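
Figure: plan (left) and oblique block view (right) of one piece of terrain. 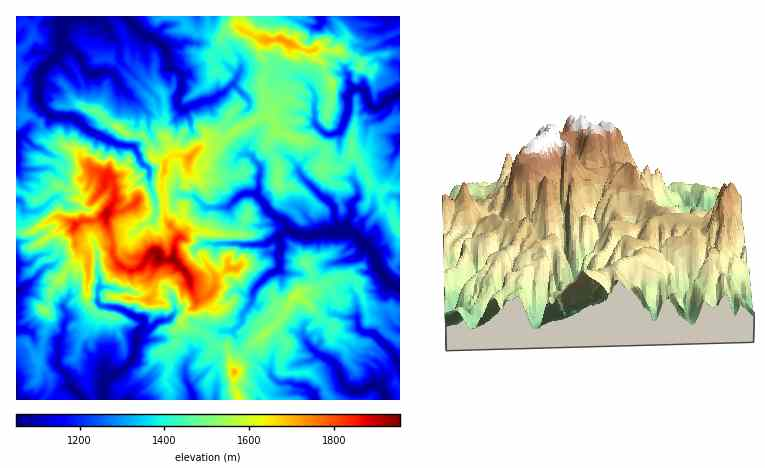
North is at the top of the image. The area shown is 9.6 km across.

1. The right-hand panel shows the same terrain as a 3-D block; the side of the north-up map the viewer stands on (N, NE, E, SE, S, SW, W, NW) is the E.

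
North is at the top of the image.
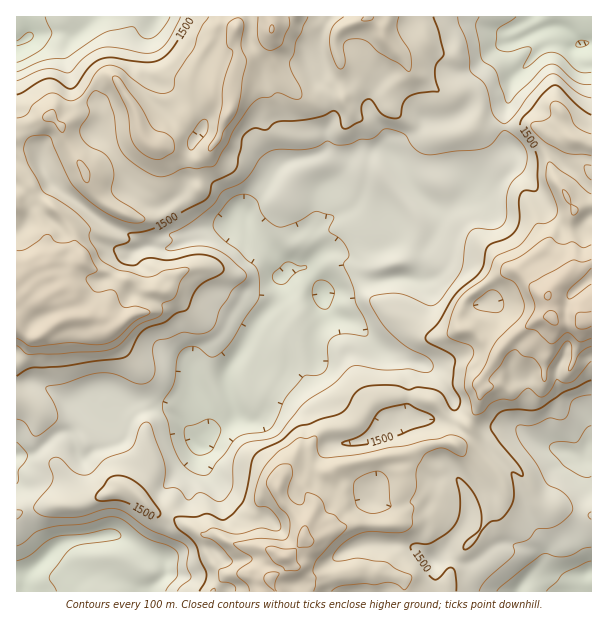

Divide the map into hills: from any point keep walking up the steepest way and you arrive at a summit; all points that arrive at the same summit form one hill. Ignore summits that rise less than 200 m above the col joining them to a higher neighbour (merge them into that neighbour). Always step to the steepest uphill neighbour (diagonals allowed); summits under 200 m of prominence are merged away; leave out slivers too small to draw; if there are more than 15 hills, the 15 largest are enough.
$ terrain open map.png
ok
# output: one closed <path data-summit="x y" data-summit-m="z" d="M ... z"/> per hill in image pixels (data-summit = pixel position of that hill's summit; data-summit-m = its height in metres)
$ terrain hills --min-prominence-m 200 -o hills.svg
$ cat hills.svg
<path data-summit="272 29" data-summit-m="1806" d="M536 16l-441 0-9 10-14 10-9-4-18 0-15 4-13 7-1 412 16-1 22-18 12-4 5 1 15-19 13-20 9 0 18 9 17-1 36 7 11 11 2 15 6 10 12-13 23-12 2-6-7-24 0-19 16-24 12-23 24-27 3-10-3-11 6-6 0-3-12-15-26-19-4-18 2-6 18-21 8-15 15-11 27-5 10-5 17 8 5 4 1 4 2-7 5-5 29-6 7 2 6 6 9 18 23-8 21-2 16 8 9 9 2 9 15-5 21-20 4-9-2-8-8-9-2-12 1-18 7-31 4-6 26-26 15-8 11-10-10-4-13 2z"/><path data-summit="582 323" data-summit-m="1923" d="M591 16l-55 1 9 11 13-2 10 4-11 10-15 8-26 26-5 10-7 36 1 17 3 7 6 6 2 8-4 9-17 17-7 4-12 4-2-9-9-9-16-8-21 2-23 8-9-18-6-6-7-2-26 4-8 7-2 7-2-5-21-11-10 5-27 5-15 11-8 15-18 21-2 6 4 18 25 19 10 11 3 7-6 6 3 11-3 10-24 27-12 23-16 24 0 19 6 23 3 5 15 3 8-5 10-21 16-24 2-27 8-7 18-1 11-15 3-6-1-7 6 8 17 4 7 5 26 27 27 10-2 45-6 9 47 5 12 11 12 6 12-2 13-8 20 0 21 14 27 9 10 6 8 0 4-4 4-6z"/><path data-summit="285 557" data-summit-m="1856" d="M329 310l-4 11-11 15-18 1-8 7-2 27-16 24-10 21-8 5-16-5-12 10-14 6-11 12-3 23-8 13-1 9-15 14-12 37-2 14 8 9 0 10-21 18 292 1-3-32 34-38 17 12 10 12 20 0 13 6 12 14 0 10 15 16 35 0-2-16 2-4-6-18-8-17 0-12 7-25 9-18 0-33-2-1-6 9-8 0-10-6-27-9-21-14-20 0-13 8-12 2-12-6-12-11-47-5 6-9 2-45-27-10-26-27-7-5-17-4z"/>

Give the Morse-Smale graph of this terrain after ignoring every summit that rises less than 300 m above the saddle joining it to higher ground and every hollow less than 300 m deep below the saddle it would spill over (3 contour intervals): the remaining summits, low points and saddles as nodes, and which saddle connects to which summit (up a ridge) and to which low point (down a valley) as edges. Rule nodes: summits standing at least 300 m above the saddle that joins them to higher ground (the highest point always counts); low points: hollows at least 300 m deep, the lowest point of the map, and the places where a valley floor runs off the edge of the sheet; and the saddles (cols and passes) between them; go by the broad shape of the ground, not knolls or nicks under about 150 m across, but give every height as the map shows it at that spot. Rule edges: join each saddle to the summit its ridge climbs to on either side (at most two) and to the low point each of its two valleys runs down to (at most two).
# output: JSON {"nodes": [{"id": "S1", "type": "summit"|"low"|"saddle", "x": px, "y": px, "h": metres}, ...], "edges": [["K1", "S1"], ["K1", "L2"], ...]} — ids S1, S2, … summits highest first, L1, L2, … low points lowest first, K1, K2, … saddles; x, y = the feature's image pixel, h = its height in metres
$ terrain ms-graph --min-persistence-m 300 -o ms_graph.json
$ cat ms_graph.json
{"nodes": [
{"id": "S1", "type": "summit", "x": 582, "y": 323, "h": 1923},
{"id": "S2", "type": "summit", "x": 272, "y": 30, "h": 1806},
{"id": "L1", "type": "low", "x": 27, "y": 38, "h": 1092},
{"id": "L2", "type": "low", "x": 581, "y": 44, "h": 1092},
{"id": "L3", "type": "low", "x": 591, "y": 591, "h": 1143},
{"id": "K1", "type": "saddle", "x": 92, "y": 92, "h": 1602},
{"id": "K2", "type": "saddle", "x": 471, "y": 420, "h": 1582},
{"id": "K3", "type": "saddle", "x": 504, "y": 126, "h": 1404}],
"edges": [["K1", "S2"], ["K1", "L1"], ["K1", "L2"], ["K2", "S1"], ["K2", "L2"], ["K2", "L3"], ["K3", "S1"], ["K3", "S2"], ["K3", "L2"]]}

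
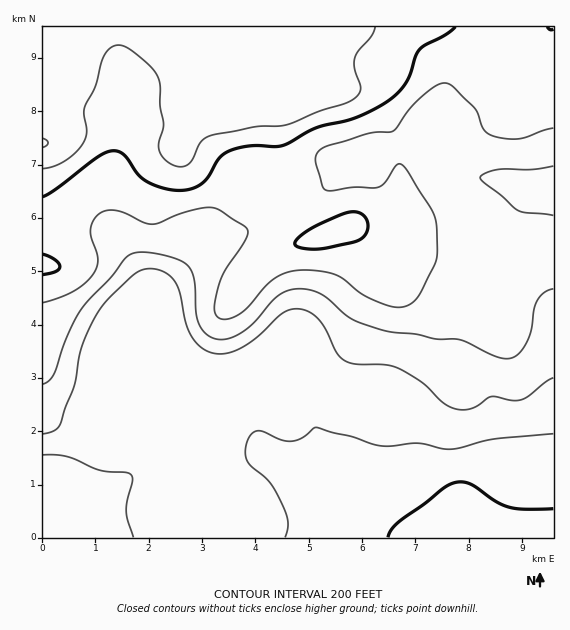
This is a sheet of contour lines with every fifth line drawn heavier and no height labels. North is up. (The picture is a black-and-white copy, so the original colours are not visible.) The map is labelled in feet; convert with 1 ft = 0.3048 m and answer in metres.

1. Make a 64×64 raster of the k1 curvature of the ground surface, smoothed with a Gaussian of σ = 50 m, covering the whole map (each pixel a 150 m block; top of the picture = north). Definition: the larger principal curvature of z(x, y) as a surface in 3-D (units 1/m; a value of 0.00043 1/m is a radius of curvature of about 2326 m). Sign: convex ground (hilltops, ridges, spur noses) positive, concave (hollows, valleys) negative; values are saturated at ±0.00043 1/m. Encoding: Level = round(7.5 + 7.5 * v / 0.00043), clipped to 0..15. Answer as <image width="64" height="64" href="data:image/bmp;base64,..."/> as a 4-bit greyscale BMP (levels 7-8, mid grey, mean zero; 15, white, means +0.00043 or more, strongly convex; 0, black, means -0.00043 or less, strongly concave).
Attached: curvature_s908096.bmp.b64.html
<image width="64" height="64" href="data:image/bmp;base64,Qk12CAAAAAAAAHYAAAAoAAAAQAAAAEAAAAABAAQAAAAAAAAIAAATCwAAEwsAABAAAAAAAAAAAAAAABEREQAiIiIAMzMzAERERABVVVUAZmZmAHd3dwCIiIgAmZmZAKqqqgC7u7sAzMzMAN3d3QDu7u4A////AHh3iIiImIiIiIiIiJmIiImZmZmIiZmGVXiZh3d4iIiIeIiIiImZiIiIiIiImYiImZmZmIiZqodmiZmHZ4iZiIh3iIiImZmIiIiIiJmZmZmZmYiIiJq6mHeJmIh4iZmIiHiIiIiJqZmZmZmZmZmZmZiIiIiImru6iImHZ4iaqoiIiIiHd3iZmZmZmZmZmZmYiHeIiIiJrMyoiHVWeJqqqruIiId2aZmZmZmZiImZmYh3d3d4iImr3duXVEZ5q83e/4h3iHaJmYiIiZiIiIiZmId3d3iIiIm97bl1Z5ve////d3d4iaqYiIiIiZiIiIiYiHdneIiHeIrN3Kiazv///t13d3mrupiHiIiJmYiHeIiId2Z4mId3iJvNuqzd3Mu6iGZnnN3bqYd4iImZmHd3iJiHd4iIh3iHeKu6qqqZmZh2d4vf/ty6mZmYmaqYdmeImYiIiIiIiId3iamIh3iIiGaazv/suqqqq7uquph3d4iJmZmIiImZh2Z4mZh3d4iId83//ah4iImrzdzKmHd4iZmZmYiIiamHd3iZmYd3eIh33e3Jdnd3d4m93cupiIiZmZmZiIiJqpmIiJmqmZmZmZnMyoZnd3d3eJq8zLqYiZmYiIiIiImqqpmqqqu7zMzMzMy5dWd3iHeImqq7uqmZmYiHiIiIiZqqqqqqq7vMzM3d3Lh2Z3iIiIiJmZmqqZiIiHd4iIiJmZmZmZmqqqqaqqrcuYiIiIiIiIiIiImZiHeHd3iIiJmZmZiImamIiImYh93KmYiHh3h3iIh3eIiId3d3eIiIiZiIh3iaqHd4mph23cupmIeIeHh3iIiIiIh3d3eIiZmIiIh3eJqodnirqHftypiIh4iIiIiImZiId3eIiImZmYh3d3d4qpd2ebypiO3Kd3d4iIiIiIqrqpiHd4iZmaqph3d3eImZh3eL3LmI7sp2Z3eIiHiIq83LqYiIiImZq6mHdmd4mZiIiJzsqIjtynZnd4iIeIm87uy5mId3eImruph3d3iZh4maveyoh93bhmd3iId4ir7//bqZh2ZmeKu5mYh4iJmImrzd26mI3dyXd3d4d4iazv/+y6mHZUVoq6mImYiJqZmrzN3cqZjMzLh3d3eHiJrP///sqYZURFebqYiZmZqqmZqqu8upmLvMuXZnd3d4ib7///65hlREV5qph4qqqqmIiJmru5iHqrzKdmZ3d3d4vv///9mGVVZnmqmIisy7qId4iJq7l2aavMuWZnd3Zme97e//6odmZ4iZqpmr3bqXd3iImruXVImsy5d3d2Q0WL3Lz//8l3d4iZmaq7zcuYd3iZqrzKdUmbzMuph2QiNZzLm9//6od3iJmZqrzdupiIiaq7vdyobe7//ty4ZCI3vcqZv//8mHd4maqqvMy6mImqqqqs7tuf/////tuGRHvuypmc///KiImaqqq7u6qZmqqpmInO7d7u3u7u3KmIvv65iInf//7LqqqZmrqqqZiamZiHZ5ze6qmau8zMy7z//JiIh53////cupmqqYmpiJmIiHZmebzKmYiZqrzM3v/Jdnd3ic/////bqaupeJmZmHiIdmd4mqqYiIiJmrzd24ZVZ3eJqr7////bzKh4mqmIeJh3d4iaqpiHd3eJqrupdUVniImZiK3////duYirupiImYiIiZmamId3d3eJqql2VVeJmqmIiKzv//7KmbzLqpmZmIiImZqYh3d3Z4mqqYdmZ5q6qYiIiJvf/suqzty7qZmZiIiIipmIiIh3iZmqmIiJq8upiIiIiJzduqvv7LqpmZmIiIiKmYeImZmJmaqpmqvN7uypmZiIm7upm//JiImZmIh3eIqph3iaqqmZqru7vN3u/uy6qXeJmHeN/5ZmaJmIh3eIi6mHd4maqqqrzdy7u7vM3cy5Z3iHZY7+hVZ3iYd3iIiLuph3d3iaqqve25h4iImruqh3eId3jv12d3eJh3eIiIzLmHdmVoqrze7JZWd3eKu5dneIh3eO/Hd3iKqXd4iIjuy6h2ZWebzd3tpkRWZ5vLhkd4iHd477d3iJu5h3iZh///7Kh3ibzMzO3JdVZnm8qFRniId3jfp3eIrMqYiamH////26qqu7qrzdyodmebynVFeId3eO6Wd3ibzLu7qYfN7u7cuqqpmZq83typmJvLhUZ5h3d77ZZnZ4q8zMy6mJqru6qqmYiZiJvN7ty7vNyWVnmYeJvbhURnmqq8zLupmZmZiIiIiJmIiaze7czN7sqYmamImrp0Vniaqqqru7qImZh3eIiImYiImrzMu83//93MzLqaqWRXeKqpmImruoiJmYiIiIiJiHiJq8qqvO///////bqpdniImqmHeJq7iImZiIiIiImHd4ibupq7zf///////suYiIiaqYdnirx4iZmYiHd3iId4iZrLqquqvN3Mzd7//sqZiJq5h2eJvYiImZiHd3eId4iZmryqqYiJq6qYiaze25iIirqIeIm9iIiZmHdmeJh3iZmJvLqYd3eJqpdmeKzcmHeKupiIib13eJmYdmd5mYiZiHecyodmd4maqHd3ebuod4rLmIh4vXd4iZh3d4mpiJmHd4vKl3d4iJmZiId3m6mIisuYh3i9d3iJmYd4mrqYmYd3e8uYiIiIiJqpmIeKupmau5iHeL13eImZiImrupiId3d6yoiJmZmIiaqpmImqqqq7iIiIvXd3iJmZqru5iIl3d3q6iImqqpmZq6qYiaq7qrqIiIm9"/>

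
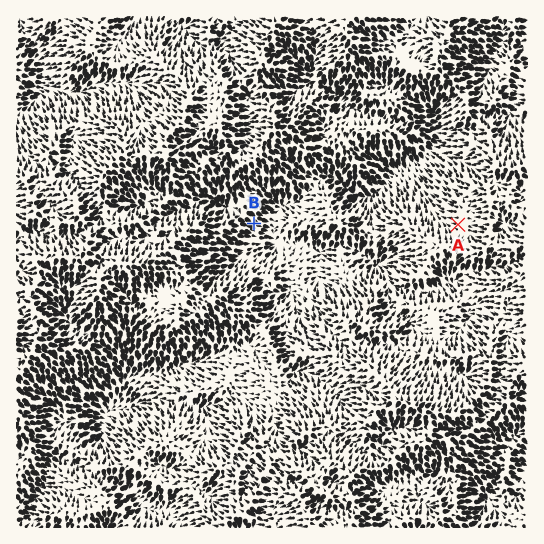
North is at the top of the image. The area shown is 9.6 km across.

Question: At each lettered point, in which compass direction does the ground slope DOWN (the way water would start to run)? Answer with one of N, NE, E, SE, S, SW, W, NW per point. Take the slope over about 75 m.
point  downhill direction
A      W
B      SE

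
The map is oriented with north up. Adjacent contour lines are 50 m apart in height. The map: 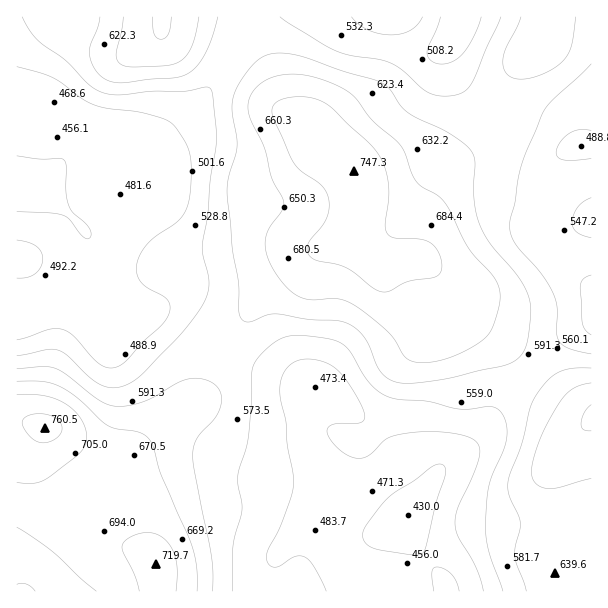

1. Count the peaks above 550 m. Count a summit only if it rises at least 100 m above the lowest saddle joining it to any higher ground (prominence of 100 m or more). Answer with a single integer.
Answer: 2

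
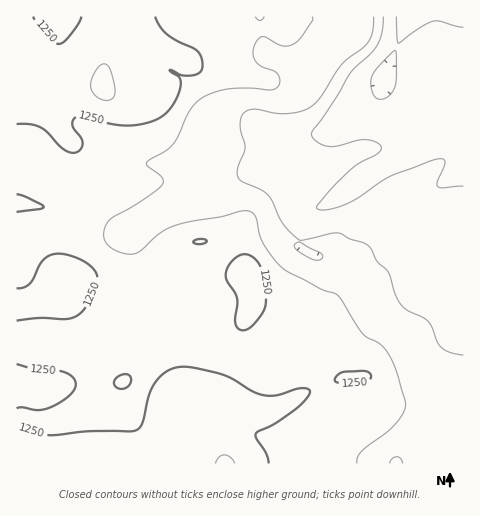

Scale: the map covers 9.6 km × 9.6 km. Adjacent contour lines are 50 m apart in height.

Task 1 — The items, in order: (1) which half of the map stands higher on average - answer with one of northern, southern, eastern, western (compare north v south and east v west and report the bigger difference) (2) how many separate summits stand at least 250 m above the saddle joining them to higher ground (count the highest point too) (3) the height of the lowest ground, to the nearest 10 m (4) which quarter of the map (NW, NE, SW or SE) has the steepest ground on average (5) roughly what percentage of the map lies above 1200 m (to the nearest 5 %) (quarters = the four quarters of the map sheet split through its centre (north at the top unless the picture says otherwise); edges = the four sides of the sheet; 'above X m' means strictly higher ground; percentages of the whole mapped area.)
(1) The western half stands higher on average than the eastern half.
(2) There is 1 summit with 250 m or more of prominence.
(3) About 1040 m is the lowest elevation on the sheet.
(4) Slopes are steepest in the north-east quarter.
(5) About 60 % of the map lies above 1200 m.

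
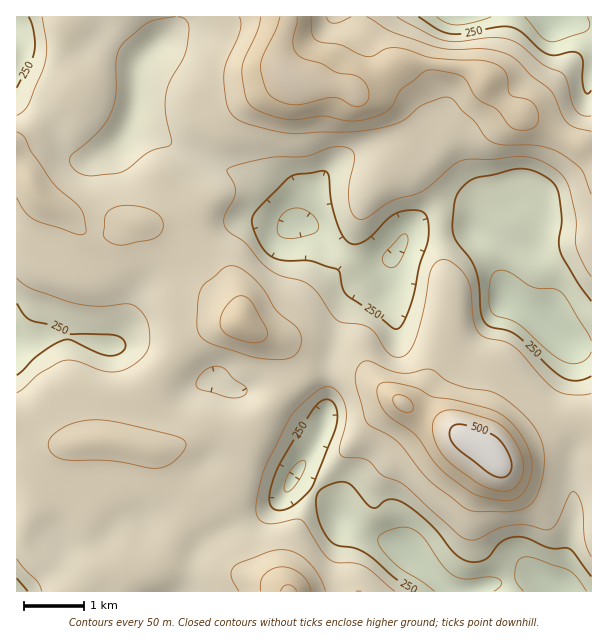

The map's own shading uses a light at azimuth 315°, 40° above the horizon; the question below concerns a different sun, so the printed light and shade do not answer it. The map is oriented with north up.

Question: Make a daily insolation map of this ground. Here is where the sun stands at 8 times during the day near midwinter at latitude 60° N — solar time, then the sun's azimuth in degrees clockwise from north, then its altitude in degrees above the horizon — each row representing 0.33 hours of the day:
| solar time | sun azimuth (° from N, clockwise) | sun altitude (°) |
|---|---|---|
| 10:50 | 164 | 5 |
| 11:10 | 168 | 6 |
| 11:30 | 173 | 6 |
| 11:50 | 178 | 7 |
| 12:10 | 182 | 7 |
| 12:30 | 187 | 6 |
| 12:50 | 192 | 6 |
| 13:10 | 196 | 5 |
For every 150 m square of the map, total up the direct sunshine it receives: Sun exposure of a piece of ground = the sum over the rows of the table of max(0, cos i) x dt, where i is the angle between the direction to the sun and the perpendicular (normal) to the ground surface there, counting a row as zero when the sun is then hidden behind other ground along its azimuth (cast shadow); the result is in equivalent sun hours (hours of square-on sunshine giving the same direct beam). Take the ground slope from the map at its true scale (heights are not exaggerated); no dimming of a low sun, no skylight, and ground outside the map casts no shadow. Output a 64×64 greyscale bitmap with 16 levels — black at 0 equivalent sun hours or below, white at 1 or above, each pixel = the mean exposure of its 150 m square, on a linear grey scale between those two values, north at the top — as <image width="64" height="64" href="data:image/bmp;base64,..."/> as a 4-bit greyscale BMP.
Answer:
<image width="64" height="64" href="data:image/bmp;base64,Qk12CAAAAAAAAHYAAAAoAAAAQAAAAEAAAAABAAQAAAAAAAAIAAATCwAAEwsAABAAAAAAAAAAAAAAABEREQAiIiIAMzMzAERERABVVVUAZmZmAHd3dwCIiIgAmZmZAKqqqgC7u7sAzMzMAN3d3QDu7u4A////AKp0IjRWZmeJmHZlVWZUMhEiMiIQAAAAA1ZkMhEjRVZ4unQiJFZlVWZ3dlVVVDIQAAEREQAAAAAmiqqXVEVniJqoZDM0RERERVZUREQyAAAAARAAAAAAAViau7hlVomqqoZERDMzM0RERVQzMyEAAAABAAAAAAAUeJmql2Z5q6mZZURERDMzMzNEVUMzMhAAABEAAAAAADaImZmHeJrLqYdVVVVlVDMzM0RVVDIiEQAAEAAAAAATV4maqZqrvMuYdlVVVmZVQzMzRFVlQyIQAAEQAAAAI1aJmqmZrN3cqYdVRWZmVVVURERERVZVQxAAABEAACV3iKu7mIib3cuHZlRFVmZVVVVVVUREVVZUIAAAEiETZ3eJvLqHeJvMuXZmVERVVVRFVmZlVEREVVVBAAATRFZmZoq7mHebze2oZVVURERURERVVVVVREREVVMAABRWd2Z4m7l3ib3//rdlVVVURERERERVVVREREREVSAAFHd3Z5qql3irze7sqGVVVVREREREREVVVUQzRERWUAADaId3mql3iszLuqmHVVVVVERVVVVVVmZlVEM0RFeFEAFImHd4h3iry6mHZlVVVmVERWZ3d3d3d3ZlVERFZ4l0ESaamHZmeKu6l2VDI0VWVURFZneIh3dlVVZlVVVniZdBE3mYdmeJmph1QyESNVZURERERVVVQyIjRFVVVVZ4iGMRR4d2eJiHdlQxAAE0VmVUQzIiIiERESIzRFVFVWiHdBEkZ3ial2VDIQAAATRVZUREMyIRERIiIzM0RERFZ4h1MiNWisyWMhAAAAACNEVUNERDMzMzM0QzIiIiIjRXiYZDRFaby3QQAAAAABIzMzMjREREREREREMhEQAAE0aKqYdlVomWMQAAAAAAIzIREQIzREREREREQyEQAAASNXm824ZmZCEAAAAAAAEiIQAAACIzMzIiM0RFQyIjREREV5vLhlUgAAAAAAAAAiIQAAAAARIiEAASNFVmVEV3dVRFZ4dVQgAAAAAAAAASIQAAAAAAARAAAAAjRXd2Znd2VVREREMgAAAAAAAAASIQAAAAAAAAAAAAAAJFZ4mZiIh3ZURDMyAAAAAQAAABIQAAAAAQAAAAAAAAEjRWeau7u5h1VEQzIQAAASEAAAEQAAAAADMQAAAAABIzNEVorN3KhmVVVDIhAAABIyEAAAAAAAABVUIREjREVURERWeby4ZDM0RDIQAAAAIzQxAAAAAAABR2ZmZniIh2VUREVWd2MhETMzIQAAAAAjREIAAAAAASV3d3d4iIiIdlVERDMiIRESMzIQAAAAASNEQwAAAAAjV3Z3eJmZmId2VEREMhABESMyIRAAAAABI0RDEAAAE0VnaImqqpmYh2VEREQxEAESIiEREQAAAAEjRDMgAAJFZmeJqqmId3d3ZURERDIQABERERIiEREAETMzMjAAJVZmeJmId2VVVmZmVERDMhAAEAAAEjQzERASMyIRIhNVVmeIl3ZVVEVVVmZVREQzIQAAAAABNEQhIiIiEAEkVVVVZ4iGVUREVVVVZVVUREMhEAAAAAEkQzIiIhAAATVVVDNXiHVUREVVVVVVVVREMyEAAAAAASNFVUMyEQABJEQzM1Z3ZVRFVVVVVmZVREQyEAAAAAABNXiIZDIiEAEjRERERVVUVVVVVERWZmVERDEAAAAAABNXmZh1RDMyEjRFVVVDNEVWZmVERFVlVEREMhABEAASNWeJmYh1REQzRVVVVUM0RWiHZURERDMzRERVQzREMzRWZ3iaq6hkRFVVVFVURFVWeHVDMzMiESM0RFZ3ZmZmZnZlZ4rMy4VEVVVVRERVZlZ2QiIjIhESMzMzRGd3eIdnZlVWeavLl1VVVVVVVVVmZmQhERERESM0MzIiNGd4h3dlRERWiZqYdmZlVVVVZmZlQhEQAAABI0QzIREkVmeIh2VDNEVmd4iHd3dmVWeZhmQhERAAAAEjMzIiI0RWZ4mZhkMzRFVVaJmZmqmIm8uGUxEiIiEQABEREjNFVmZnmruoZDM0RFVWiaq8zd3dyodjIjNGZCERAAETRWd3d4iau7qXVDNERFV4mrvN7typiGMzNGd3VCEREjVmd3eIiZmZq7qGVEREVVZ4ibzdyphlQTNFZnh2QyI0Vmd2ZneIiIibzLqGVUVVVWZnmsy5dTEQI0VWZ4dkM0VWZlVWeJq8u6vO7sqGVVRFVWd4iYdSAAATRVVmd2QzRVVVVVebzd7tzM3u7bl1VUVWd3ZmVDIAABJFVVVmZUREVURFV5vMu7zLqqu7qXZVVWiYZTMzIgAAE0VVVVVVRERERERWeIiIiJmHdmZ3d3ZlaahjEBEiEAEjRERFVVVEQzNERFVmZmZmZmZURFeIh3d4iGQQABIgARIzREREREQzMzREVVVVVVREQyI0V4iImZdmVCAAASESETMzM0REQzIiM0REVVVEMzIhABNWd4mqhTIiIQAAIyIRNEMzNFVDIiIzMzI0RDMhERAAATRVZVQhAAAAAAATMiI1RDM0Z2MhIjMzIRIzMhAAAAABEREAAAAAAAAAAAEiM0VVQzRodTIzMzMxESMzIAAAARAAAAAAAAAAAAAAABJFVVVURGiYdlQzNEIREkRCAAAREAAAAAAAAAAAAAAABFZVVVVVZ4mpdURVQyISRVQAABEQAAAAAAAAAAAAAAAXh1RERWZniaqGVVVUQzM0RCAAEQAAAAAAAAAAAAAAAV"/>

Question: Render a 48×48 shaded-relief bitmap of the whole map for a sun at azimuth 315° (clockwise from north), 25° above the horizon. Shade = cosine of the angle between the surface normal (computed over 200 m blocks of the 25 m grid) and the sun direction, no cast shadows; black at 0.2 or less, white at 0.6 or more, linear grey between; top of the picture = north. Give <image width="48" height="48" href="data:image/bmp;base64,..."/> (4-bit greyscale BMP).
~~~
<image width="48" height="48" href="data:image/bmp;base64,Qk32BAAAAAAAAHYAAAAoAAAAMAAAADAAAAABAAQAAAAAAIAEAAATCwAAEwsAABAAAAAAAAAAAAAAABEREQAiIiIAMzMzAERERABVVVUAZmZmAHd3dwCIiIgAmZmZAKqqqgC7u7sAzMzMAN3d3QDu7u4A////AIm7qIiHdmaJmavdyWaaqpmph2VXmHd3iIiaqZiIh2aJmazdyXerqYmamHVFd3dniXiJqpmZmIeJqqvdyoisuYiZmYZEVmZmiXiImZmZmYd5qqq7uYerqXeJmYZDNVVWiod4iImZmZh3maq7qXeal2Z4mYZCI0VVi4d4iHeImZiHeImsymaKllVniIdTIkVWi5h4iId4iJmId3Z77HV5l2VneIdUMjVWipmIiIh3iIiIiHVH3pVoiGZ3iIdTICRWiZmIiIiIiIiJiHUinsZniGZ4iHdUIANWiZmIiIiIh3iJmIYgS+pmiHd4h3d2QQJWiZmId3d3d3d4mYYwF92WaIiJmHeIYxJWiZmYh3d3h3d3iIdBFJ7YZ4iZqYiIdTRmiZmamYiJmZiHiIhjE2z8h3iJu5mZdlZ3eJmaqqqZmZmYiJh0Ikr+qHd4vLqqh3eIiJmZmZmZmZmpmqqGISfeuYdovdzLmIiZmbqZmZmZiImqqruoUQOcu6mIrdzLqYmautypmZmZmHeJqau5dBJ6u8y5q8u6mYibzP7Kqau7qHZniYmZh1V6vN3bqaqZmIiazf/surzdyoZVeId4iHeau7zcqZmZiIiKzd3ty6vO7JhlVmZmZ3eaqZvcqYiZmIiKvLu7uZmr3KmHZVRFZmeaqIrdqYibqYiZqpmZiHd5u6mZl2VWd3eKqYnduYeLyoiJmYh3dmZomqmau5dniIeKuprOyXVZupiJmYd3ZmZnmpmazbh4mYeJqZvOyoQlmoiJmndmZmZniZmavcl4mYd4mJrO2oQTeId4mXd3d3ZniZmau7mJqph3iIrO24UjaId4mYiIiId3eJmZqqmau6mHd4rO65ZEZ4iImoiIiIiHeIiJmZiKzLqoZnnO65dmeJmZqoiIiIiHd4iImZd5vLuoZFi924iIiIm7u4iIiIiHd4iIiZdomru4UzacyXeIiIm8y5h3iImYh4iHZ3dWiau5YyNpuGaIiIiszJh3eJmqmIiHZFVEZ4q6hBE2mGZ4iIisy5h4iZqqqZmYdUVDV4q7ljIkZ2Z4iIisu5iImqqqqZmZl2ZURnq8uGVERFZneIibu5l4mru7qZmZmHdlRWi8uod2Q0RVVmd5qoh3iKu8y5mIiHdlREWLupiHZDRDM0VniXh3Znisy6mId2ZmVDNYqqmIhlVUMjRniId3dVWLu6mId3ZmVUM0Z4iIiHd3UzRomqh3dlRpuqmIiHZlREQyI1Z4iIiIhlVoq9qIh2RIq6mZmYdVQyRUISNXiIiImXZnm+ypiHVHq6qZmph2VURmVDNFeIl3iZdlaOypmHVGq7qpmrqYd2Z4dlREVomGaal1Vu26mYZGm7uqq8upiIiJmHZUVXmnZ5mXVd7KmYZWm7u6q9y5mZmaqphmd4q6h4mpZc3amZdVisy6q+7Kiaqqq8uZrM3cqYm8l83aiIhUWKu7q9/ah5u6qry7zf/9yonNyszKh3h0NYqqqr7rhVm7qqu7vP//24is28y6h3h1RFiama3slTerqZmqrO//7Jibyw=="/>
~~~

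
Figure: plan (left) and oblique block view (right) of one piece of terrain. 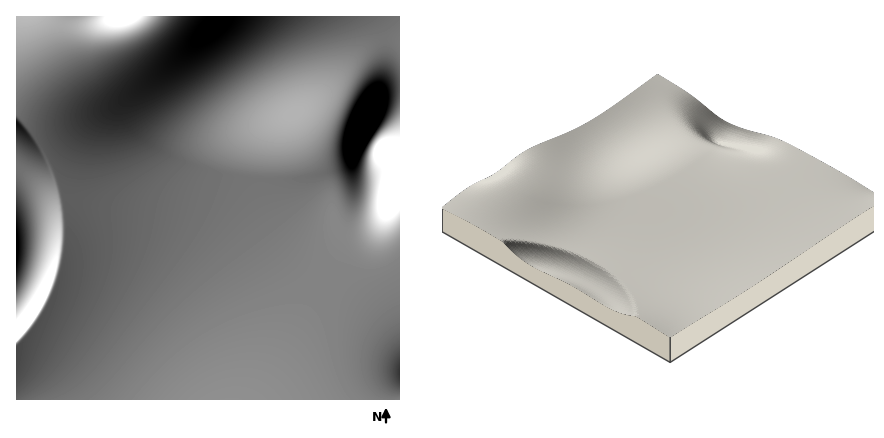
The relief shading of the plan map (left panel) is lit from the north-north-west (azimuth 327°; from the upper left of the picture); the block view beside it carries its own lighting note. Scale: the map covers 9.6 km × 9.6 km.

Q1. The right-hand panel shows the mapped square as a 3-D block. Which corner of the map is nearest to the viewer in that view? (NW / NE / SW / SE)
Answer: SW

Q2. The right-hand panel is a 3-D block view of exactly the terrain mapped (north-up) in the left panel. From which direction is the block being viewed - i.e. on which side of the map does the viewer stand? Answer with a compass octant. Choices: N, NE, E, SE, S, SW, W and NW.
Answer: SW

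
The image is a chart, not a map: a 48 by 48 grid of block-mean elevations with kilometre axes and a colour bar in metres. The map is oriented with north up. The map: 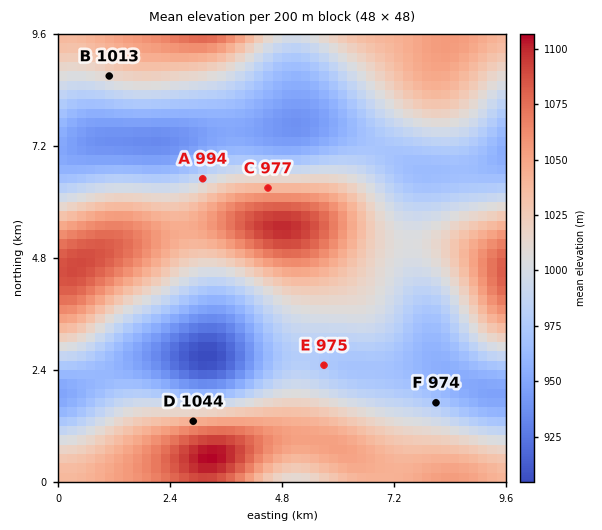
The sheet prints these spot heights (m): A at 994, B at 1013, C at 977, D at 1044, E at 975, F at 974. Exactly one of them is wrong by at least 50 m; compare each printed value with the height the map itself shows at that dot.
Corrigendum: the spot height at C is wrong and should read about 1039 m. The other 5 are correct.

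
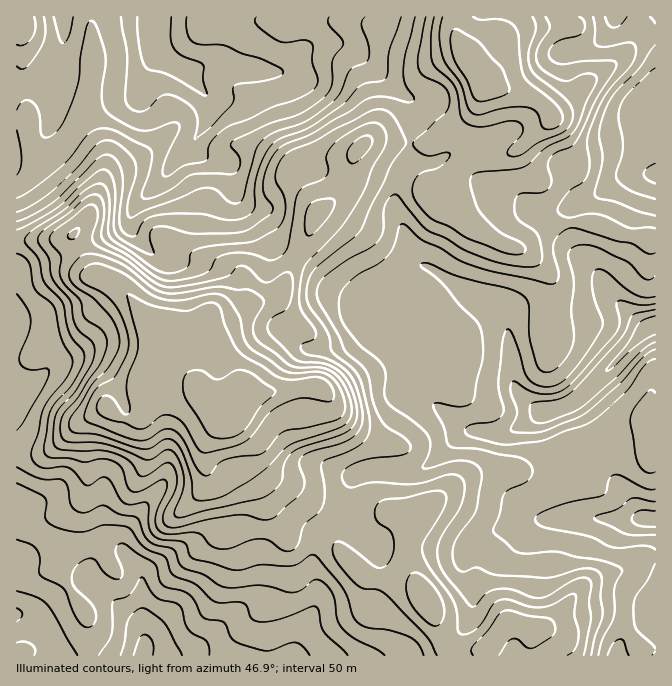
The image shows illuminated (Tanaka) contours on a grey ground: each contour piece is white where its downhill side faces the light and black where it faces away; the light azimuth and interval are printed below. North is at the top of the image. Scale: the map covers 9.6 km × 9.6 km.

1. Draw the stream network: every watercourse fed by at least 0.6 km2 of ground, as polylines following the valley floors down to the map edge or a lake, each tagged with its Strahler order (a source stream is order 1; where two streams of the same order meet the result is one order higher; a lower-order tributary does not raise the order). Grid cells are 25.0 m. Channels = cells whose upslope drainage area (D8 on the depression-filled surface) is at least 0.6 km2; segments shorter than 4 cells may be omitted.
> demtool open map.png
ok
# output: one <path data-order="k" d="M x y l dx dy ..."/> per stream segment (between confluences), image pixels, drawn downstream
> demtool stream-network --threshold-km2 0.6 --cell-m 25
<path data-order="1" d="M367 655l-72 0"/><path data-order="1" d="M209 644l-9 4-3 0-7 4-6 0-2 2-38 0"/><path data-order="1" d="M147 640l-2 2 0 6-1 2"/><path data-order="2" d="M142 630l0 4 2 1 0 15"/><path data-order="1" d="M655 604l0 6"/><path data-order="1" d="M102 590l40 40"/><path data-order="1" d="M472 585l0-3-5-7 0-23 3-4 0-1 12-12 3-1 5 0 7-4 3 0 10-5 4-3 3 0 1-2 29 0"/><path data-order="2" d="M138 568l4 7 0 55"/><path data-order="1" d="M314 557l0 23 1 2 0 26-3 4-2 5-3 3 0 2-3 3-4 7 0 3-2 2 0 8-1 2-2 8"/><path data-order="1" d="M365 537l-10-10-1-3 0-4-2-2 0-38 6-7"/><path data-order="2" d="M547 520l17 0 1-2"/><path data-order="2" d="M565 518l34 0"/><path data-order="2" d="M599 518l46 0"/><path data-order="2" d="M645 518l10 0"/><path data-order="1" d="M535 517l2 1 28 0"/><path data-order="1" d="M592 517l5 0 2 1"/><path data-order="1" d="M34 503l-17 4 0 3"/><path data-order="1" d="M105 502l0 33 33 33"/><path data-order="1" d="M627 492l5 6 5 12 8 8"/><path data-order="2" d="M358 473l4-1 6 0 2-2 47 0 1-2 4 0 3-3 2 0 31-32 6 0 1-1 15 0"/><path data-order="1" d="M169 470l-2 3 0 4-5 6 0 2-18 20 0 2-6 5 0 2-6 6 0 2-5 5-2 3 0 4-1 1 0 15 3 4 0 1 11 12 0 1"/><path data-order="1" d="M314 462l8 1 20 10 16 0"/><path data-order="3" d="M480 432l28 0 14-7 10-8 7-4 6 0 5-5"/><path data-order="2" d="M445 413l13 14 4 1 5 0 1 2 10 0 2 2"/><path data-order="3" d="M550 408l10 0 5-3 4 0 3-3 7-4 58-58 0-2 10-10"/><path data-order="1" d="M422 393l12 12 1 0 9 8 1 0"/><path data-order="2" d="M30 387l-6 3-7 0 0 2"/><path data-order="1" d="M418 387l27 26"/><path data-order="1" d="M87 350l-2 0-3 3-7 4-5 0-2 1-8 0-3 2-27 27"/><path data-order="1" d="M260 333l4-1 21 0 12 11 10 5 35 0 3-1 17-17 0-12 3-3 3-7"/><path data-order="3" d="M649 327l3 0 3-2"/><path data-order="1" d="M358 308l10 0"/><path data-order="2" d="M368 308l16-16 21-20 2 0 7-5 8-2"/><path data-order="1" d="M17 282l0 38"/><path data-order="1" d="M602 280l5 7 0 1 35 35 3 4 4 0"/><path data-order="2" d="M422 265l3 0 10 5 13 10 7 3 3 4 20 10 4 0 5 3 3 0 4 3 1 0 10 10 0 4 2 1 0 14 1 1 0 14 2 1 0 15 2 2 0 13 2 2 0 3 3 7 20 20 8 0 2-2 3 0"/><path data-order="1" d="M182 263l-10 0-2-1-3 0-10-5-25-25 0-4-2-1 0-12 5-7 0-1 29-29 3-6 3-4 0-1 20-20 2-4"/><path data-order="1" d="M244 213l-4-5-1-8-2-2 0-5"/><path data-order="1" d="M524 205l4 3 4 0 2 2 6 0 2 2 17 0 18-10 3 0 2-2 5 0 7-3 3-4 2 0 11-11 7-4 3 0 2-1 20 0 2-2 11 0"/><path data-order="1" d="M245 202l-8-9"/><path data-order="2" d="M237 193l0-5-2-1 0-12-1-3-10-10"/><path data-order="1" d="M17 170l0-8"/><path data-order="2" d="M224 162l-5 0-2-2-7 0-3-2-15-15"/><path data-order="1" d="M655 157l0 18"/><path data-order="2" d="M192 143l5-6 0-2 5-5 5-10 0-23-2-4"/><path data-order="1" d="M487 143l-3 2-4 0-2 2-6 0-2 1-6 0-2 2-8 2-17 10-5 0-2 1-18 0-4 2-6 7-2 8-2 2 0 5-1 1 0 27 5 8 0 4 2 1 0 4 3 6 0 4 1 1 0 4 4 6 10 12"/><path data-order="1" d="M52 122l0-40 2-2 0-5 3-7 0-5 3-6 2-15 2-2 0-23"/><path data-order="1" d="M408 97l-1 0-40-40-2 0-7-7-6-3-4 0-1-2-35 0-4 2-23 23-23 0"/><path data-order="2" d="M205 93l-10-10 0-1-10-12"/><path data-order="1" d="M140 90l4-7 0-3 5-10 5-5 1-3 0-14"/><path data-order="1" d="M294 77l-7-4-10 0-2-1-11 0-2-2"/><path data-order="3" d="M185 70l-8-3-3-4-7-3-12-12"/><path data-order="2" d="M262 70l-13 0-2-2-10 0-2-1-6 0-2-2-23 0-10 5-9 0"/><path data-order="1" d="M565 52l2-2 7 0 1-2 9 0 1-1 4 0 6-4 17-16 0-5 2-2 0-3 1 0"/><path data-order="3" d="M155 48l0-5-1-1 0-25"/>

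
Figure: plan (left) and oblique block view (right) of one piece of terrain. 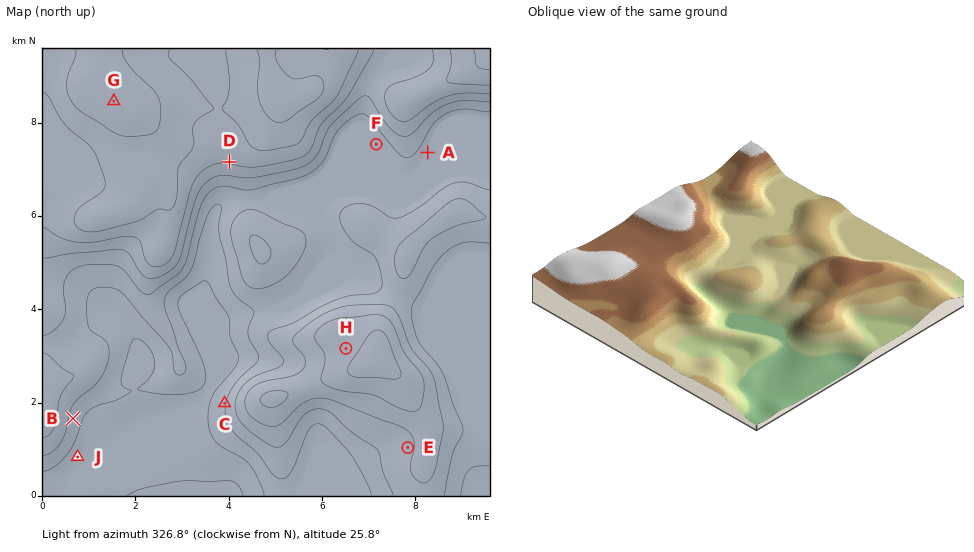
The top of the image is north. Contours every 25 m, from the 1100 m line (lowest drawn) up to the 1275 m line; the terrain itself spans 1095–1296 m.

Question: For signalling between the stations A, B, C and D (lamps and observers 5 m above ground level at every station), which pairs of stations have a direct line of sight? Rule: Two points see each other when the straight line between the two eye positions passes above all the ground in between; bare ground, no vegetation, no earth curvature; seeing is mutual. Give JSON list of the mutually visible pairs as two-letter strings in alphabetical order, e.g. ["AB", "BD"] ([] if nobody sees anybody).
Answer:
["BC", "CD"]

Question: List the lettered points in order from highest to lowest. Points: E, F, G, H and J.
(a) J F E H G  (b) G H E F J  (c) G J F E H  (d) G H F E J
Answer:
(b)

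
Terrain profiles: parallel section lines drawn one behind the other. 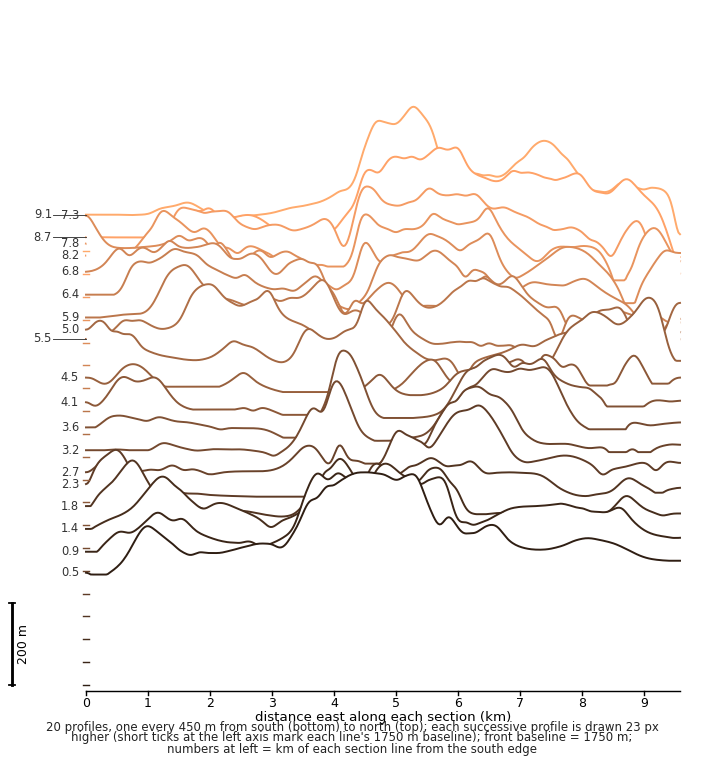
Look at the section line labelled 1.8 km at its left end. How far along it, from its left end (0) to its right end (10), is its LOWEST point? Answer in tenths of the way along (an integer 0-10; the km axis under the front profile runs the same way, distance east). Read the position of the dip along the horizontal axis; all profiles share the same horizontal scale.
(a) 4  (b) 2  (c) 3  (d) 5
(c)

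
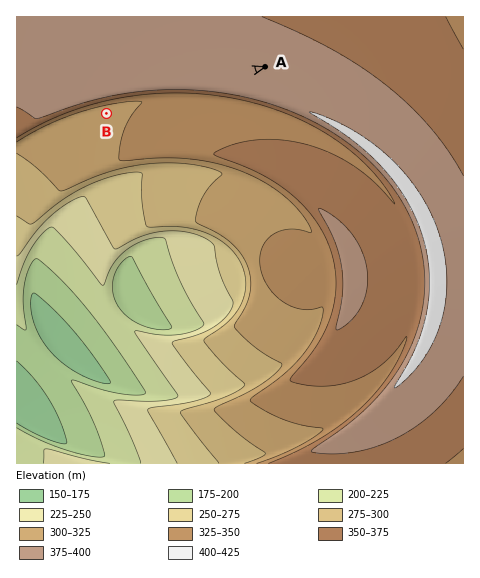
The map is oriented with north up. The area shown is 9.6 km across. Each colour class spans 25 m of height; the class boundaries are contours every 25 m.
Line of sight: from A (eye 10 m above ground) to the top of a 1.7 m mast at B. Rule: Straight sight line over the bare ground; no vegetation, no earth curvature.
no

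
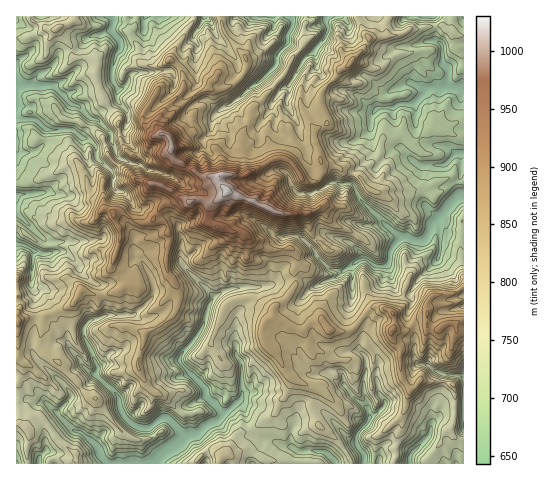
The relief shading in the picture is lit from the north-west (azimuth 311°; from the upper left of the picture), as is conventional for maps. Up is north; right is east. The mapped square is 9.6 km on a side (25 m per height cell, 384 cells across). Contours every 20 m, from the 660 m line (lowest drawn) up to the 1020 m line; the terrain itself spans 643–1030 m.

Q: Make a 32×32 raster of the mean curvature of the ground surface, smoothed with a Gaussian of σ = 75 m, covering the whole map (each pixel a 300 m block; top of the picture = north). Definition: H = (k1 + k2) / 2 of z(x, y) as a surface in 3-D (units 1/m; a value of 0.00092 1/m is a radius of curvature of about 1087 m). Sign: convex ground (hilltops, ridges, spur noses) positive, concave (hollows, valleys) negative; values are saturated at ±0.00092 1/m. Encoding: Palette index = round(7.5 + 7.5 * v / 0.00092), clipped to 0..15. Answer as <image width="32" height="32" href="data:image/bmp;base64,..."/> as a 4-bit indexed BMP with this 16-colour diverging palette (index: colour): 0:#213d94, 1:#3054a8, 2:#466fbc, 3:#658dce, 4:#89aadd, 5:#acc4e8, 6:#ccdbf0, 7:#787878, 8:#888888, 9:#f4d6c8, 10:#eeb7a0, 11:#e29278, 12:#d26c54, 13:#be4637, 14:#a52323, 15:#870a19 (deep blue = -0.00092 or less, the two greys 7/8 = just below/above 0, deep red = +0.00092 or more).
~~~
<image width="32" height="32" href="data:image/bmp;base64,Qk12AgAAAAAAAHYAAAAoAAAAIAAAACAAAAABAAQAAAAAAAACAAATCwAAEwsAABAAAAAAAAAAlD0hAKhUMAC8b0YAzo1lAN2qiQDoxKwA8NvMAHh4eACIiIgAyNb0AKC37gB4kuIAVGzSADdGvgAjI6UAGQqHAJOZ5kRFWOnre6qZHjiJToeJbJCa/WRHynZkdqoOaiSquMMYbwDzUUqYh4yZGduCyJpUqeB9Cu02aaZoTKB9dWmFVX7A2rlTZUiYVso5CYVnlqPbBnya0Zo1abuheXrorJtLkMvJhgi7VnxlVZVudgDErFRoxkDaxVe3aap2PiL6p3SxpnqGDZKMlndWVptIiraITNu8qGHEbHiX64XqW7vol4ATNoyg5mmne4SmqGprtIq6mYSag4yYt0uUa8guhpNW53q2bKRCQ0pgyYhYPczUy0e4k7sIh3homxLpKqJItEhFqVbQnFi2ZsGGAh2mOSZlaW1XpWZ3qr9m+V84SUvFd1YONqSGvOUAKDrJQoRaOZrOm7yBa2UA79a0ky3US3qZKOwEefqYv+e93yLKZlVTNWeQfetWrHegAHUPt5qliqaomPkAjPuzgP03xoh4qWh5xFUDz6ZUW65pvHaWRUdXeYLIeKxjlHV2XFR3hqhljFYaOG/5ZYeXeFpYVal5mnOL42xbo4VqpYh513SpWol41hiyfHpnEdpjunZzVUqmeHR6sVuYmsgNgrp1WIp1ZmR2mzk1tXmqoNSmuWZ1WHiLTGtYuKtXxdsPFb+op3lIZZeLwKaKZ4bKJ8Cb10eMS7e4QlS0e0tZqOD5R428g2tZitlZtkXAxTdyyCOlo4i3"/>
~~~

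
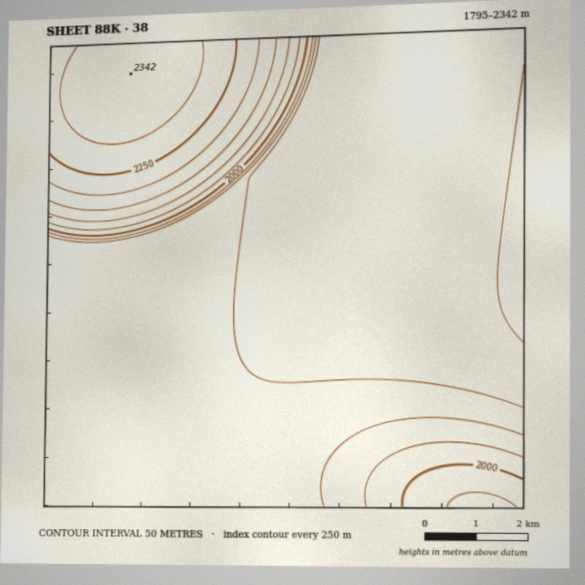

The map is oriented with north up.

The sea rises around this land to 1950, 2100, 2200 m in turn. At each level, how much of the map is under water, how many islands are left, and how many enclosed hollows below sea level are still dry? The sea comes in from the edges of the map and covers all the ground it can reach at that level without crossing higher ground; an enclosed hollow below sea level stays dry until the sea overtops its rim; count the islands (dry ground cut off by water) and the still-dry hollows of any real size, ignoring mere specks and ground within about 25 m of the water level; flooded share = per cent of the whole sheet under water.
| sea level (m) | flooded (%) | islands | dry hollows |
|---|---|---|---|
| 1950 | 77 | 0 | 0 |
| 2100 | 84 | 0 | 0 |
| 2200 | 88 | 0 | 0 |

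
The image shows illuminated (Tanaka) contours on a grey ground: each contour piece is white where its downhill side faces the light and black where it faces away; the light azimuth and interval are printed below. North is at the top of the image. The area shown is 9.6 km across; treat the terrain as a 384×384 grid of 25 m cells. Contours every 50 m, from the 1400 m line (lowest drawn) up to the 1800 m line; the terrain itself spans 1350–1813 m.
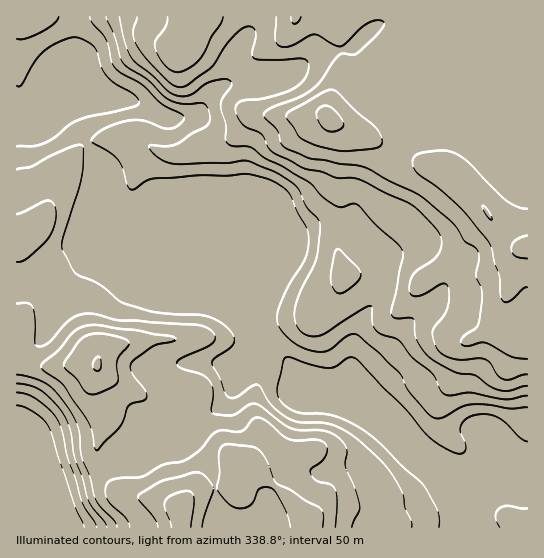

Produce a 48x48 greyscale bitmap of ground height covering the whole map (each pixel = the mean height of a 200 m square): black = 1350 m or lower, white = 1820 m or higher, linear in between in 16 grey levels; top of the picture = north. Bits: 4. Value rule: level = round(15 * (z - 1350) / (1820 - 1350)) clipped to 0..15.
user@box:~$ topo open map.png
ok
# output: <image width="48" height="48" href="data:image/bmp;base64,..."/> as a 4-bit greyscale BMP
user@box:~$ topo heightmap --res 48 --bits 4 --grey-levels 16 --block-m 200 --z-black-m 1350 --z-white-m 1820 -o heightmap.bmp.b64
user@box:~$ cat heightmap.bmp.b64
<image width="48" height="48" href="data:image/bmp;base64,Qk32BAAAAAAAAHYAAAAoAAAAMAAAADAAAAABAAQAAAAAAIAEAAATCwAAEwsAABAAAAAAAAAAAAAAABEREQAiIiIAMzMzAERERABVVVUAZmZmAHd3dwCIiIgAmZmZAKqqqgC7u7sAzMzMAN3d3QDu7u4A////AAAAESNXiZq8upmZmZqqqXZmZlVDMiMzMwAAETV4mavMupmZmZqqqXdmZVRDMiMzMwAAEkaJmqu8upmqmZqpmYdmVVRDIiIzMwAAEleJmaq7uqqqqaqZiIdmVVQzIiIiIgABE1eIiJmqqpqqqpmYiHZmZUMzIiIiIgABJGeHd4iZmZq7qpmIh3ZmVDMyIyIiIgABJXiHd3eIiZq7qZiIiHZlQzIjMzIiIgARNXiHd3d3eJqqqZiIiHZUMyIzMzMiMwESNXiId3d3d4mZmYiIh2VDMiMzMzIiMxESRniYd3d3d3h4iHZmZUQzIiNEQzIjNBEjV4mYh3d3d3Z3h2REQzMiIjRFVDM0RCI0aJmZiId3d2ZmdkMzMiIiIzRWZVVVVTNGeZqZmId3iGVVVTMiIiIiM0VmZmZ3d1VniaqpmHd3h2VEVDMiIjIzNFVmd3iJmHeImru6iHd3dlREREMjMzMzRVZniIiaqneJmru6iHd2ZVREREMzRDM0VWZ4mZmqu3d4mru6mId3dlVERERFVURFVmeJq7q7zHdniaqqqYiId2ZURERWZVRVZniaq7u8zXdmeJmYiIh3d2VEREVndmVWd3iaq7vM3XdmZ3d2ZmZmZVRERFZ3d3ZmeIiZqrvMzXZmZmZlVVRERERERFZ3eHdmeJiJqrvN3GZmZmVVREREREREREVneIh3eJmZqrvN3WZmZVVUREREREREREVniIiHeJqpqrvN3WVmZVRERERERERERERXeIiHeJqqqrvN3WZWVURERERERERERERWeIiHd4mqqrvN7nZlVERERERERERERERFeIh3d4maqrvO7ndlVERERERERERERERFeId3eImZq7ze73d2VERERERERERERERFZ4d3iJmZq8zu7nd3VERERERERERERERFZ4d4iZmavM3u7md3ZERERERERERERERWd4iImZmrzN7u3WZmZURERERERERERERniIiJmaq8ze7t3FZmZUREVUREREREREVniZmZqrvN3u7dzFVmZUREVVRERERERFZ4mZmqu8zd7u3czFVWZVREVVZmVVVVVniZqqq7zM3e7t3My0RVVVRFVmZ3d3d2eJqru8zMzN3d7dzMy0REVVVVZmZ3d3iIiavMzd3d3Mzd3MzMuyIzRFVWZmZmd3iJmrzd3u7t3MzMzMzMuyIiNERVZlVVZniZqrze7+7tzMu7u8zMyyIiIzNERERFVniau83e7+7cy7u7u7zMuzIiIiMzM0RWZniaq7ze7u3Lu7u7u7u7uzIiIiIjM0Z4h3iZmaq83dy7u7u7u7u7uzMiIiIzRGiamIiJmZmqzMy7u7u7u7u7uzMiIiM0Vom7qZiJmZmavMu7u7u7u7u7u0MyIiNFeJvMu6mZmZmaq7u7u7u7u7u7u0QzMzNGiavMy6mZqqqqq7u7u7u7u7u7u1RDMzRXirzMy7qZqry7u7u7u7u7u7u7u1VURERXmqvMzLqpqrzLvMu7u7u7u7u7u1VVREVomqu8zMuqqrzczMu7u7u7u7u7uw=="/>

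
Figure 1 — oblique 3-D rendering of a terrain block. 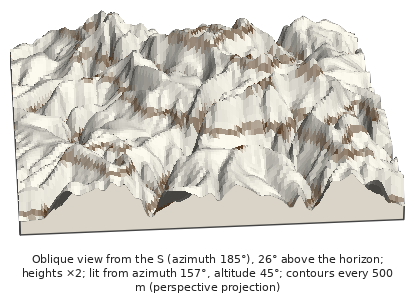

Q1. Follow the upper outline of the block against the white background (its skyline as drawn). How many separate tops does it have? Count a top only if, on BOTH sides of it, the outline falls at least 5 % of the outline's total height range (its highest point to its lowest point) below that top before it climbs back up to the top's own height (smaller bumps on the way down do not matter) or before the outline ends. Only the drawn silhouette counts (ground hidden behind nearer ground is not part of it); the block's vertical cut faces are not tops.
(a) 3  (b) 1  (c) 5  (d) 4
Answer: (a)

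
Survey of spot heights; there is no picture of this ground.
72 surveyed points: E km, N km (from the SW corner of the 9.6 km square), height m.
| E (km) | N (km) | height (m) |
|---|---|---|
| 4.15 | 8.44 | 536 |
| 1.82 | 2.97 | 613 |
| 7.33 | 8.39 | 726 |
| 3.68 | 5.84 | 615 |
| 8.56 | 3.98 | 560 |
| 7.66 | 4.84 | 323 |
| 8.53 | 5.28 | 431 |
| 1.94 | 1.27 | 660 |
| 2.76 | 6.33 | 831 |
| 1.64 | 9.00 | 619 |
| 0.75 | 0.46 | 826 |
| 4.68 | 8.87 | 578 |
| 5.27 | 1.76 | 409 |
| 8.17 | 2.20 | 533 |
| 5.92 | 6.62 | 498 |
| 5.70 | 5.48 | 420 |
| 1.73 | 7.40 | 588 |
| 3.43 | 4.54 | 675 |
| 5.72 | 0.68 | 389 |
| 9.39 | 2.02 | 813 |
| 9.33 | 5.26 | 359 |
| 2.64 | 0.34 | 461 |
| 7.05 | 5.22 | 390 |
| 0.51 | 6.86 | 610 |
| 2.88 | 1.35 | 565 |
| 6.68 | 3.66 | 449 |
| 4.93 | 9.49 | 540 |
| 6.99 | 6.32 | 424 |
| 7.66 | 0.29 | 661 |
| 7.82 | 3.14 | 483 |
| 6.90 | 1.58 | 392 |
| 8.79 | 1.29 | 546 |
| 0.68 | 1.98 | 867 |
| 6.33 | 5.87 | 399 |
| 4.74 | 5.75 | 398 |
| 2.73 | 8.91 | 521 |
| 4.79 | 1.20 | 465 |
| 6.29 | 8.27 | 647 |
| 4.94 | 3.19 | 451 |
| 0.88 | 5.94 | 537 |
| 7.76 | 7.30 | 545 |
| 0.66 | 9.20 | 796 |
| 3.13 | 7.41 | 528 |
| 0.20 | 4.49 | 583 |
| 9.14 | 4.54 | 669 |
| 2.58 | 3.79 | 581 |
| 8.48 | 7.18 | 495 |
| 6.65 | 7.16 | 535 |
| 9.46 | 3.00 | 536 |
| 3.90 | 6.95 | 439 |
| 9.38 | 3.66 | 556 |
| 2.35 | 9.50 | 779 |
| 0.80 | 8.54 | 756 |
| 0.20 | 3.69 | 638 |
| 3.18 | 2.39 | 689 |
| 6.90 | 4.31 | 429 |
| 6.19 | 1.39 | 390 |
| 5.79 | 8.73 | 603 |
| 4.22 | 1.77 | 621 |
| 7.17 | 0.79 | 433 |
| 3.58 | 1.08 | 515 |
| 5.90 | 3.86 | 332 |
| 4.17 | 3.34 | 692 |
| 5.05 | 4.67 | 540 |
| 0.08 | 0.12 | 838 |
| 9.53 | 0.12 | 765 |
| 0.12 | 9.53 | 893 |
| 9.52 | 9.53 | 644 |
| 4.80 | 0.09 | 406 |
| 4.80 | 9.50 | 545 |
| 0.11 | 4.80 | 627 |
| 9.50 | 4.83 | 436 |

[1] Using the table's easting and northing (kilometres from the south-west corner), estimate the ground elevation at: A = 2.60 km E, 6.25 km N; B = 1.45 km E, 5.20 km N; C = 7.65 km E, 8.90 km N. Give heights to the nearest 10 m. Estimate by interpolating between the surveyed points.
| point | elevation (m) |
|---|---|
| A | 780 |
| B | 580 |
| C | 600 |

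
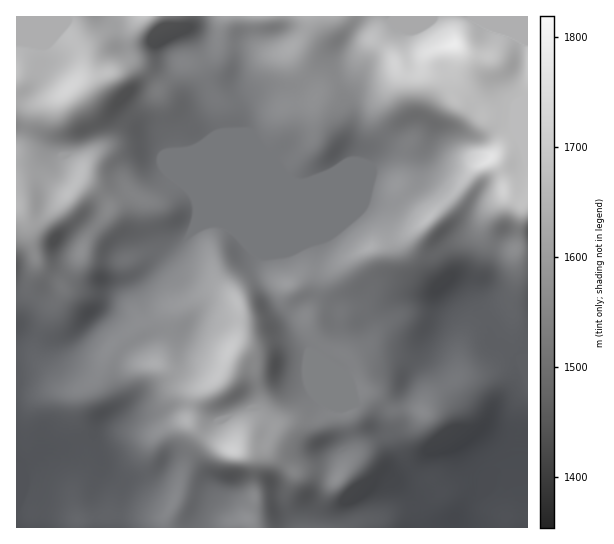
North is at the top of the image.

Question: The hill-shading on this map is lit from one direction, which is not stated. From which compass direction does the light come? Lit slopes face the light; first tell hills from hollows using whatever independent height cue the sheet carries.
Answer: NW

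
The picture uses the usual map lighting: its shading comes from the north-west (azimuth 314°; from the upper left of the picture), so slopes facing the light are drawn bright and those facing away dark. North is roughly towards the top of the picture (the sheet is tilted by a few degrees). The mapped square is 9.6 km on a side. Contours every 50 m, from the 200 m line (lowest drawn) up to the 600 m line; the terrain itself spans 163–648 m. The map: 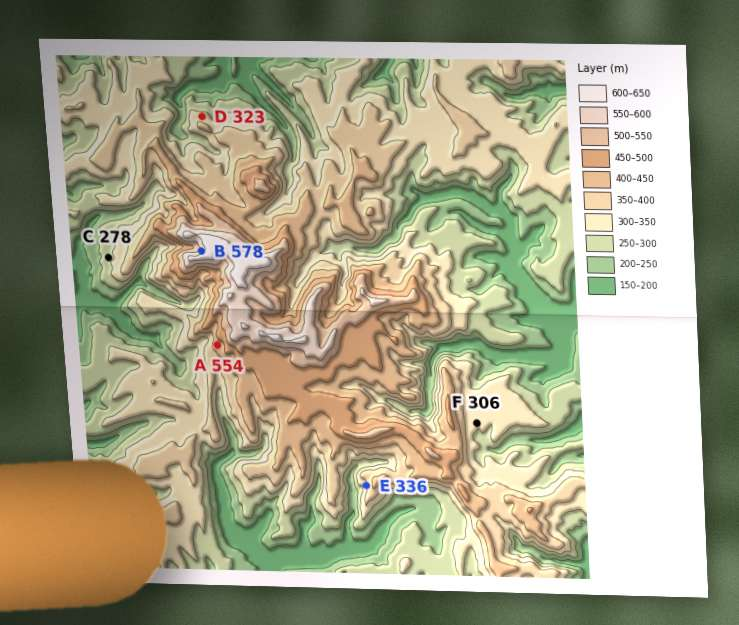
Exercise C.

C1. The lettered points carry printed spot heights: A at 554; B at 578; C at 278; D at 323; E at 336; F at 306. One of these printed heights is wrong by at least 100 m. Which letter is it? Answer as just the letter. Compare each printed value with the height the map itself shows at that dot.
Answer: A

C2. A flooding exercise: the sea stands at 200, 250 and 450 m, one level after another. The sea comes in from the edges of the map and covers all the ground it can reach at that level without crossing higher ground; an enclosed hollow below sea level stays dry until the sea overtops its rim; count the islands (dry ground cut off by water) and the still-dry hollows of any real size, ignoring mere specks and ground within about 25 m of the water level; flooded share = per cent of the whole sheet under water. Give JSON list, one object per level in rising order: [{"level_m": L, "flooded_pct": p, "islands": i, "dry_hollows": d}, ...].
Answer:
[{"level_m": 200, "flooded_pct": 9, "islands": 0, "dry_hollows": 0}, {"level_m": 250, "flooded_pct": 23, "islands": 0, "dry_hollows": 0}, {"level_m": 450, "flooded_pct": 89, "islands": 2, "dry_hollows": 0}]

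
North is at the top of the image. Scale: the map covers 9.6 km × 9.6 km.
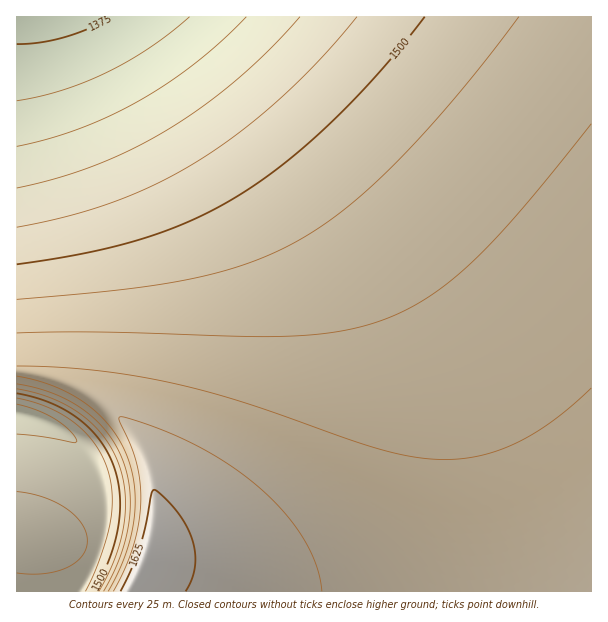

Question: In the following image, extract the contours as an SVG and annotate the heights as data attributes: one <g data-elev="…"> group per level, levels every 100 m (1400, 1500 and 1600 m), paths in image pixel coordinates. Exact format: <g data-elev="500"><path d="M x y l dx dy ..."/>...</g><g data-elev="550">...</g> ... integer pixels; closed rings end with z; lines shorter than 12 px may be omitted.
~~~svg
<g data-elev="1400"><path d="M190 17l-40 30-43 25-45 18-45 11"/></g><g data-elev="1500"><path d="M17 393l32 9 28 16 12 10 9 10 8 12 7 14 4 14 3 14-1 32-9 34-16 33"/><path d="M425 17l-46 55-49 51-48 42-46 32-45 24-50 18-55 14-69 11"/></g><g data-elev="1600"><path d="M322 591l-6-25-12-27-19-26-26-25-29-23-33-19-38-17-37-12-3 0 0 3 12 27 7 21 2 18 1 18-3 23-5 21-9 22-11 21"/></g>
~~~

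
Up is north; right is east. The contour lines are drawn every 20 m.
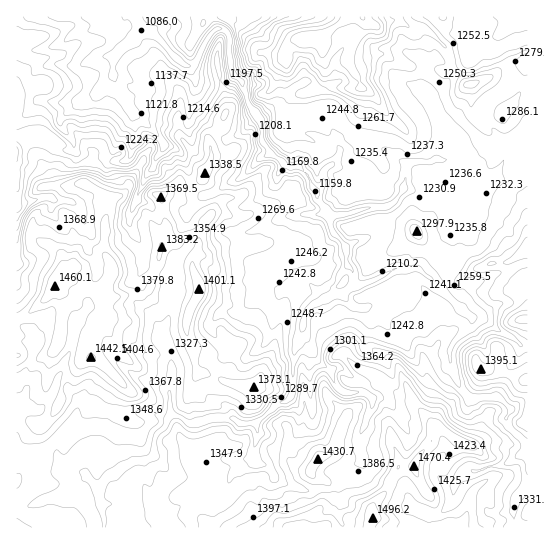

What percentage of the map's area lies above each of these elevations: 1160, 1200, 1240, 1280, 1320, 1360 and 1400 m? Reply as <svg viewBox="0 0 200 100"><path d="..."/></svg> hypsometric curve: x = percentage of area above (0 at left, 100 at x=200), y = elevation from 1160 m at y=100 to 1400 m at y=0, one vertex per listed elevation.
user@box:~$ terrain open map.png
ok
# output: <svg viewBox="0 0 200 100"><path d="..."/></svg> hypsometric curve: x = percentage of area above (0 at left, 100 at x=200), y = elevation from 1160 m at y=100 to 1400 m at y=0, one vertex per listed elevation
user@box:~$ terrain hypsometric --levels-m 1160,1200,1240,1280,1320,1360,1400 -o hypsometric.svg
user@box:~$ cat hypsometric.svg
<svg viewBox="0 0 200 100"><path d="M188 100l-9-17-29-16-36-17-27-17-38-16-28-17"/></svg>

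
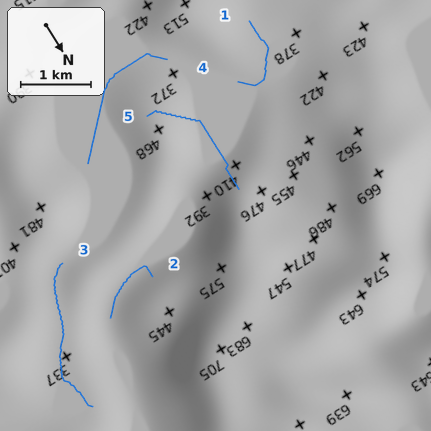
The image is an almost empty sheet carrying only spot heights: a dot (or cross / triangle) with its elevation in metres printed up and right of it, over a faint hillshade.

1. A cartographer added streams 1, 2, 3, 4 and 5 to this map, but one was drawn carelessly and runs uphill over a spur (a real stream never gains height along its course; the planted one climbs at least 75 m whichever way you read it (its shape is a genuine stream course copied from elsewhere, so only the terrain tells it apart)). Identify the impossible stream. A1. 5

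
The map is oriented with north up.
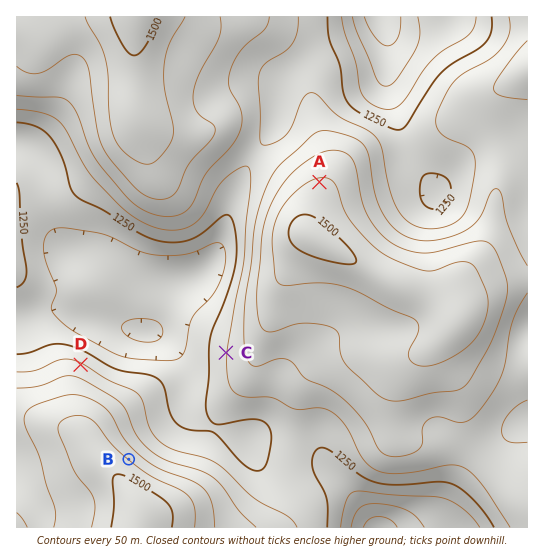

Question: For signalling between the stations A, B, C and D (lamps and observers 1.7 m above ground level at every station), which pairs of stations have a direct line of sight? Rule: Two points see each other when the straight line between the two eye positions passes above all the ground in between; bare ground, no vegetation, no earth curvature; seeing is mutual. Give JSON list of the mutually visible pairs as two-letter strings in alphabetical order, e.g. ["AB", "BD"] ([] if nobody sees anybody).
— ["BC", "CD"]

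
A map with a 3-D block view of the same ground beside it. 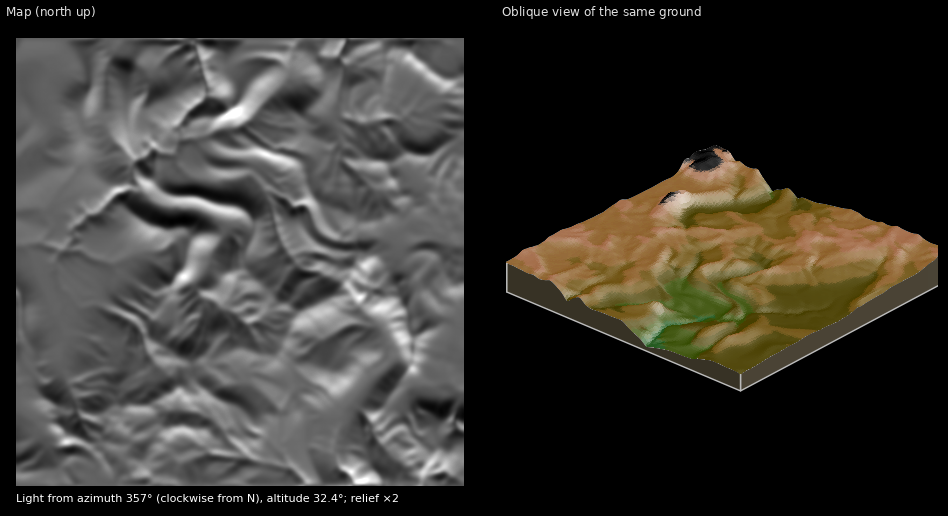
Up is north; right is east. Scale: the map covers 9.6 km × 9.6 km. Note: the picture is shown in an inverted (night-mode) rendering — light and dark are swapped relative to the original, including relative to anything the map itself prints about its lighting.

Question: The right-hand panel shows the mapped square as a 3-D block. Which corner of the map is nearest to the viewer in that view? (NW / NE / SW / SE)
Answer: NW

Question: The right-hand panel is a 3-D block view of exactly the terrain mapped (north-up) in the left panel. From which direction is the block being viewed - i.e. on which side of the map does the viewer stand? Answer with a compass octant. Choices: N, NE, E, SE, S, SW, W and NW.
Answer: NW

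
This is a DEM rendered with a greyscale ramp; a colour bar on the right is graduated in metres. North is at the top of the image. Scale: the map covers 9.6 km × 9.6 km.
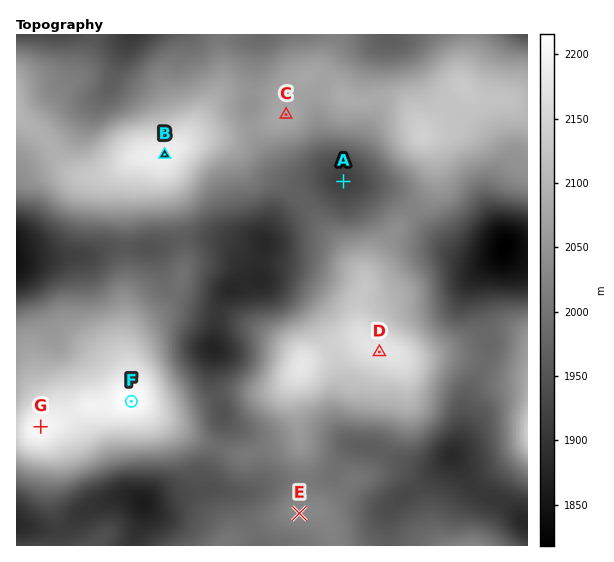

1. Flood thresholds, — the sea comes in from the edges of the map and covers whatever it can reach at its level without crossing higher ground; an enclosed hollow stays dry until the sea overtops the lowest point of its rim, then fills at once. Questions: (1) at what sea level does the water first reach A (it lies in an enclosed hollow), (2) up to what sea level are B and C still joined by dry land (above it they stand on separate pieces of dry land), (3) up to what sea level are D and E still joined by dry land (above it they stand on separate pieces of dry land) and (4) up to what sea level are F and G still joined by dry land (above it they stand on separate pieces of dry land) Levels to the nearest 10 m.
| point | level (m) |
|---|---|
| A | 1970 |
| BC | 2060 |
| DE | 2010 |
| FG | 2180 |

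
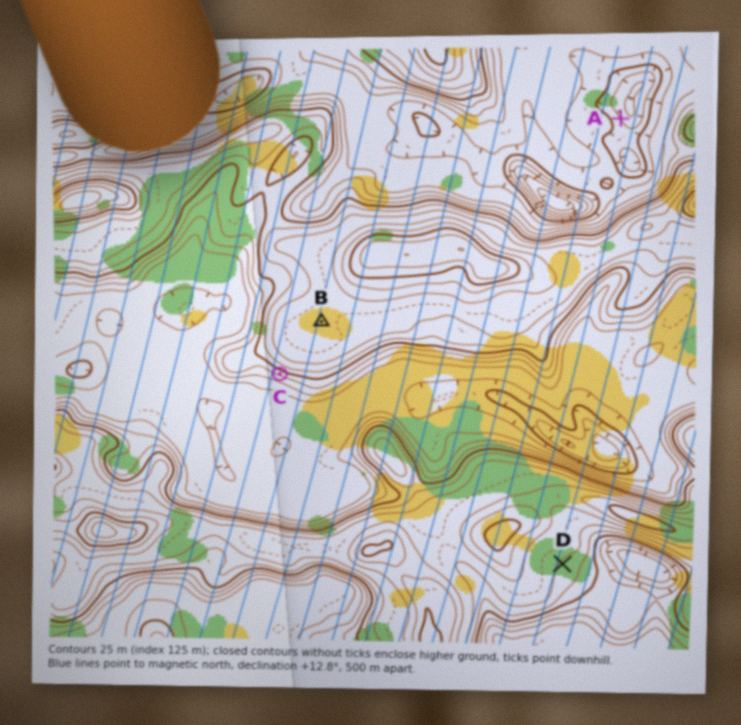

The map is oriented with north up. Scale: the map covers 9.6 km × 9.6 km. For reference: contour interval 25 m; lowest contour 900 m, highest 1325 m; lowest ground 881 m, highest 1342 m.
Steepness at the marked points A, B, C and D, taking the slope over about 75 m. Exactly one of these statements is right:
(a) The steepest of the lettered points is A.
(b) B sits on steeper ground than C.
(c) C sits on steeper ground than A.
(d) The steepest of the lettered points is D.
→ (c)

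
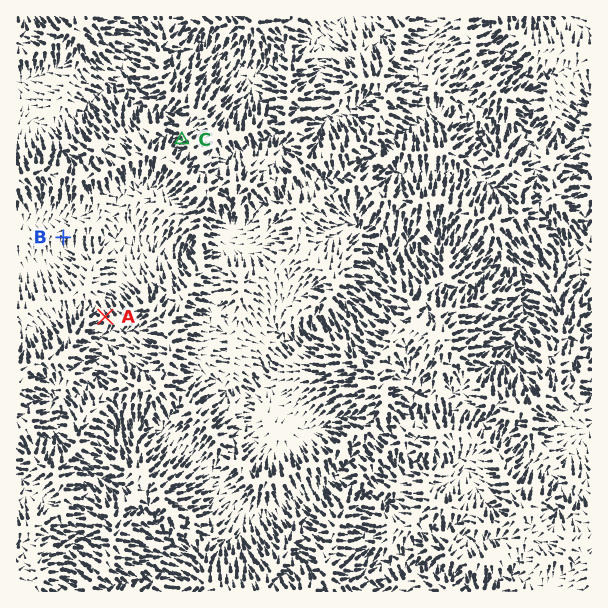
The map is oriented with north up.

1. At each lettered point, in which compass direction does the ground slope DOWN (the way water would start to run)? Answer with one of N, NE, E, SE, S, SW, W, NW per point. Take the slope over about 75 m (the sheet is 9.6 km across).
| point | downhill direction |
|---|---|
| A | NW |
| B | S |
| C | W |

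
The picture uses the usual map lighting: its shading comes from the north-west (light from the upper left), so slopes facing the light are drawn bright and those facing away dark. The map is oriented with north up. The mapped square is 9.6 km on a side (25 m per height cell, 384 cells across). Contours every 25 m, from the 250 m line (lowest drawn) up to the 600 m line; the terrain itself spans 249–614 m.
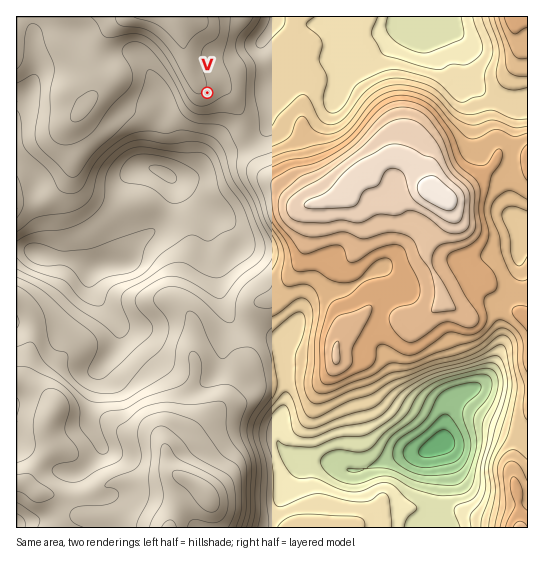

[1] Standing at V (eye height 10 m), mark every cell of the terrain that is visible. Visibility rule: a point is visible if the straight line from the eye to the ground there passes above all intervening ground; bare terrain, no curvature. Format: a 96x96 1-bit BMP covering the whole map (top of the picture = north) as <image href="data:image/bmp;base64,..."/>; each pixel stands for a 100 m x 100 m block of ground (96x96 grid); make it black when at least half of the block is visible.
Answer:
<image width="96" height="96" href="data:image/bmp;base64,Qk2+BAAAAAAAAD4AAAAoAAAAYAAAAGAAAAABAAEAAAAAAIAEAAATCwAAEwsAAAIAAAAAAAAA////AAAAAAAAAAAAAAAD/AAAAAAAAAAAAAAD+AAAAAAAH8AAAAADwAAAAAAAP4AAAAAAAAAAAAAAPAAAAAAAAAAAAAAAfAAABwAAAAAAAAAP/gAAD4AAAAAAAAAf/wAAH4AAAAAAAAD//8AAf8AAAAAAAAD4D/gB/8AAAAAAAAAYD/gH/+AAAAAAAAAAB+AP//AAAAAAAAAADgAf//AAAAAAAAAAHgAP//AAAAAAAAAAfgAf/+AAAAAAAAAB/gAf/8AAAAAAAAAB/AA//4AAAAAAAAAB/Ah//wAAAAAAAAAA/B7//gAAAAAAAAAA/D///gAAAAAAAAAA/////gAAAAAAAAAB/////gAAAAAAAAAD/////4AAAAAAAAAH//////AAAAAAAAAH//////gAAAAAAAAP//////wCAAAAAAAf//////4HAAAAAAD///////cHgAAAAAD/////n/cDwAAAAAD////+P/8D4AAAAAD////+f/4D4AAAAAD////8//4B8AAAAAD///////4B8AAAAAD///////wB8AAAAAD///AP//wB8AAAAAD//+AH//gA+AAAAAB//+AD//AA+AAAAAA//+AD//AAeAAAAAA//8AB/+AAYAAAAAA//8AB/+AAAAAAAAA//8AD/+AAAAAAAAB//8AD//gAAAAAAAD//8P///8AAAAAAAD////////AAAAAAAD////////AAAAAAAD////////AAAAAAAD////////gAAAAAAD////////gAAAAAAD////////wAAAAAAD////////4AAAAAAD3///////wAAAAAACB///////gAAAAAAAA//////+AAAAAAAAA//////8AAAAAAACA//////4AAAAAAADAf/////4AAAAAAADgf/////4AAAAAAADgP/////+AAAAAAADgP//////gAAAAAADAf//////wAAAAAACAf////8/8AAAAAACAP////4//4AAAAAAAH////4//8AAAAAAAH////w//+AAMAAAAH//j/////AAMAAAAH/AA/////gAEAAAAH8AAf////wAAAAAAH8AAP////4AAAAAAP8AAH////8AAAAAAP8AAD/////AAAAAAP8AAD/////wAAAAAf+AAD/////wAAAAAf+AAD/////4AAAAAP/AAD/////4AAAAAP/AAD/////8AAAAAH/AAB//+H/8AAAAAH+AAB/H+D/+AAAAAH8AAB+D+B/+AAAAAH8AAB8B+B/+AAAAAH8AAH8A+B/+AAAAAP8AAP8A+B/+AAAAAP8AAP8AeD/+AAAAAP4AAP8AfH/+AAAAAHAAAf8Af//8AAD4AAAAAf8Af//8AAP8AAAAAd8Af//8AB/8AAAAA94Af//8A//8AAAAA/wAf//8B//8AAAAA/wA///4D//8AAAAA/wA///AP//4AAAAB/wA//+AP//wAAAAB/4A//+AP//wAAAAB/8Af/+AP//wAAAAB/PAf/+AP//wAAAAB8Pg//+Af//wAAAABwPw//+A///8="/>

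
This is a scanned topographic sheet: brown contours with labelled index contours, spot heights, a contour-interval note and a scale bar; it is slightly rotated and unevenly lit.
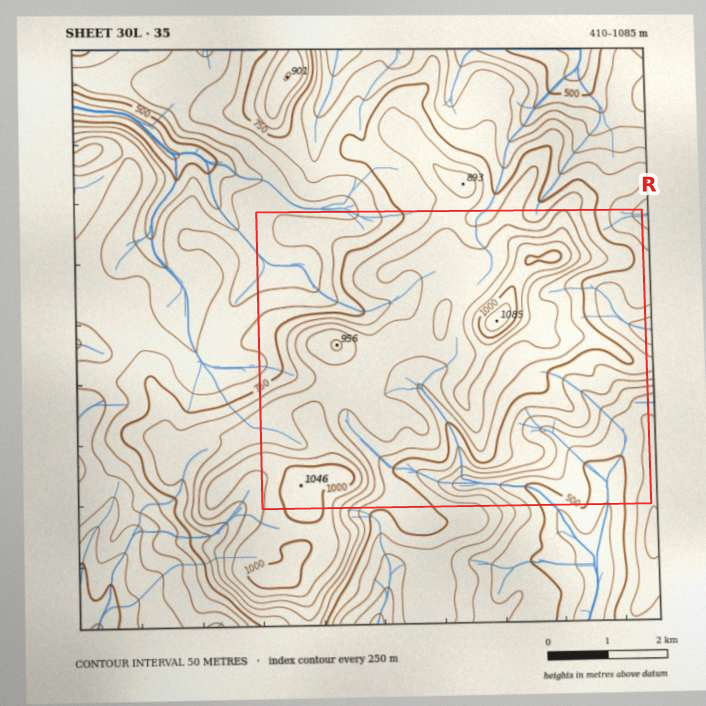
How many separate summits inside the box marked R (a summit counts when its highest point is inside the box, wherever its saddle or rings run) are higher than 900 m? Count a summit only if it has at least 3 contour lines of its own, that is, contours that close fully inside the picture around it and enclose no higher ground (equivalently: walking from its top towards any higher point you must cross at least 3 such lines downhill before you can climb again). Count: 2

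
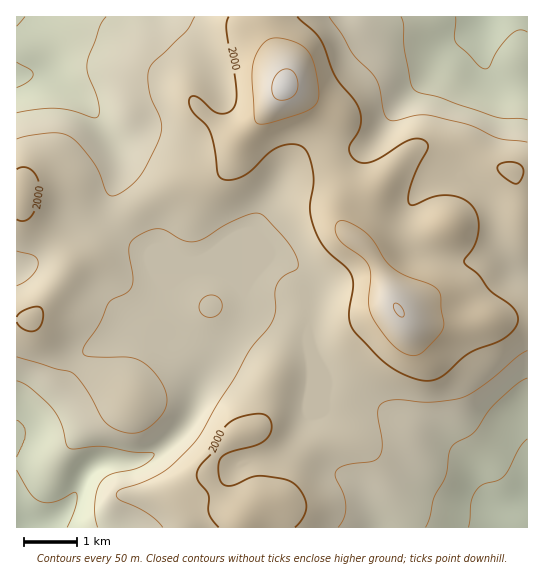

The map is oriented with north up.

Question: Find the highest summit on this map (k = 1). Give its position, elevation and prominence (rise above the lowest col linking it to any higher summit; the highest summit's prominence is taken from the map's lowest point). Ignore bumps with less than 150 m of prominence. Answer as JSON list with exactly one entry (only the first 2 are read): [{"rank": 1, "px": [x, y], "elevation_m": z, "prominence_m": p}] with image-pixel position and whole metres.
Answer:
[{"rank": 1, "px": [285, 86], "elevation_m": 2111, "prominence_m": 295}]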